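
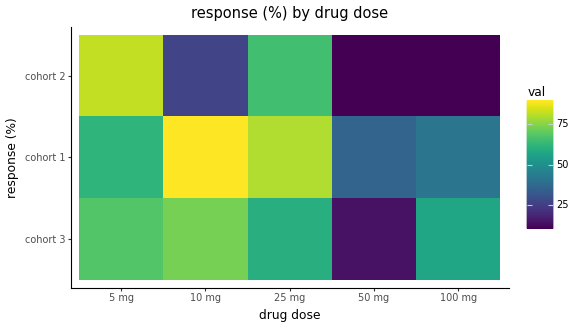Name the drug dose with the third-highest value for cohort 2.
Top 4 for cohort 2: 5 mg ≈ 80, 25 mg ≈ 70, 10 mg ≈ 30, 50 mg ≈ 10.

10 mg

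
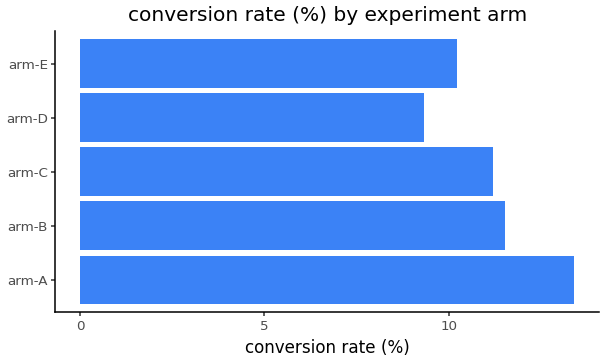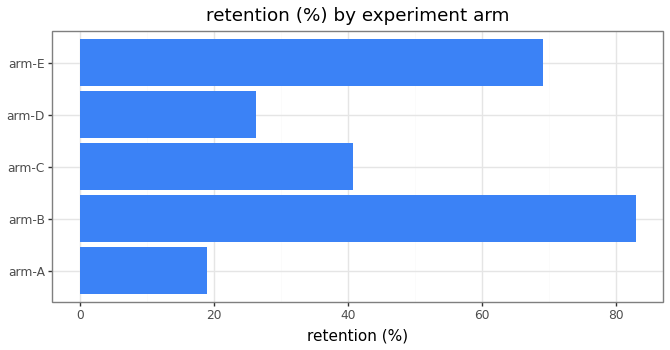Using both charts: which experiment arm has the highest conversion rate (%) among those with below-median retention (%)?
arm-A

Chart 2 median retention (%) ≈ 40; below-median experiment arms: arm-A, arm-D. Among those, arm-A has the highest conversion rate (%) (≈ 14).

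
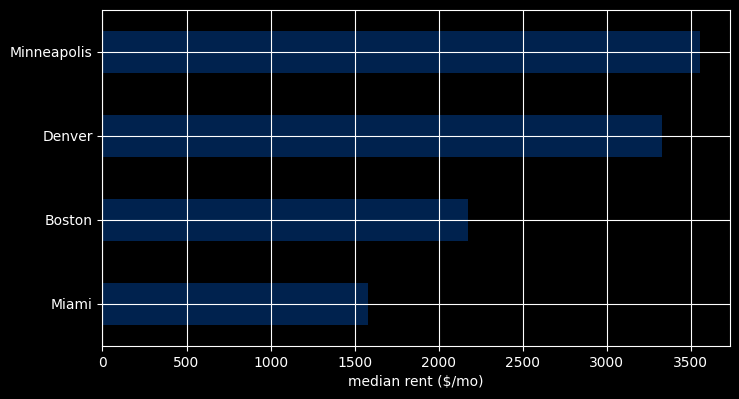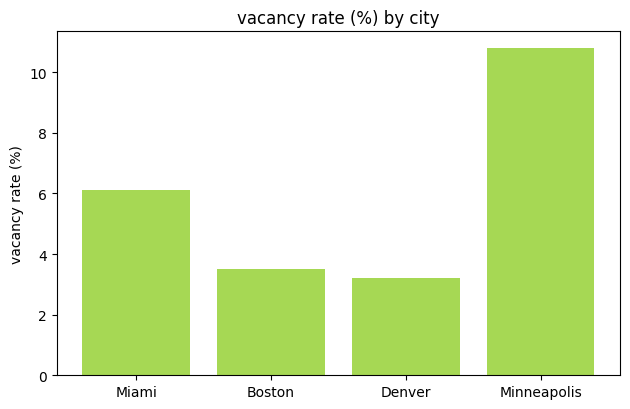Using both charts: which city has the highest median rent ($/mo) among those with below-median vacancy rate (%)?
Denver

Chart 2 median vacancy rate (%) ≈ 5; below-median cities: Boston, Denver. Among those, Denver has the highest median rent ($/mo) (≈ 3500).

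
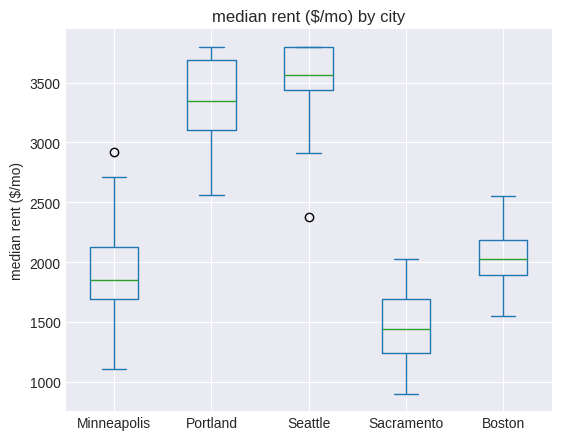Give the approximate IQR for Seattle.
Q3 ≈ 3800, Q1 ≈ 3400; IQR ≈ 400.

≈ 400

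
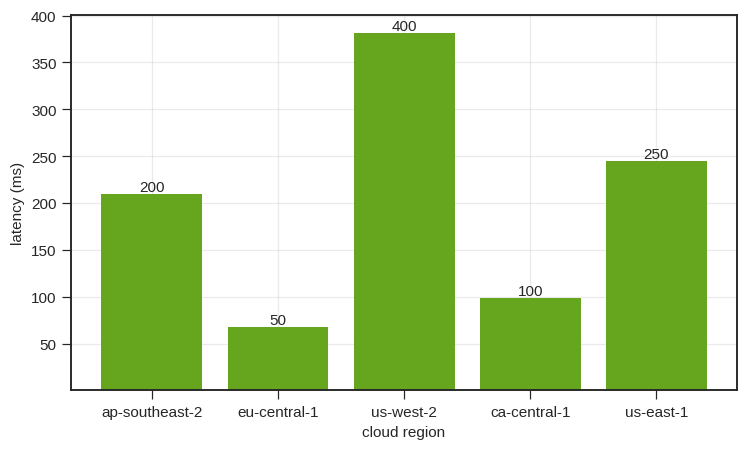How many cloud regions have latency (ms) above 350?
Above 350: us-west-2.

1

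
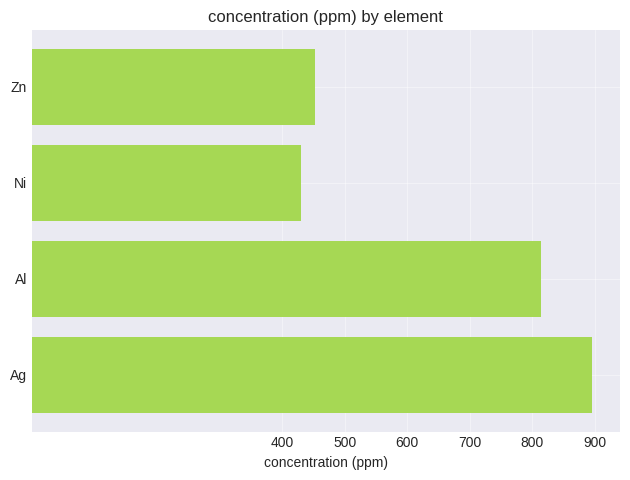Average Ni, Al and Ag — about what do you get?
≈ 700

(400 + 800 + 900) / 3 ≈ 700.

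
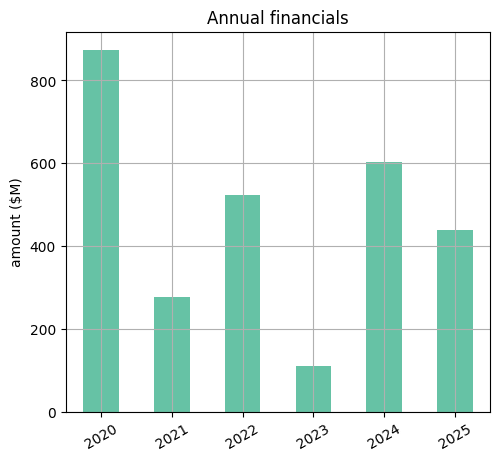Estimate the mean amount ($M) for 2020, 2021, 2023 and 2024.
(900 + 300 + 100 + 600) / 4 ≈ 475.

≈ 475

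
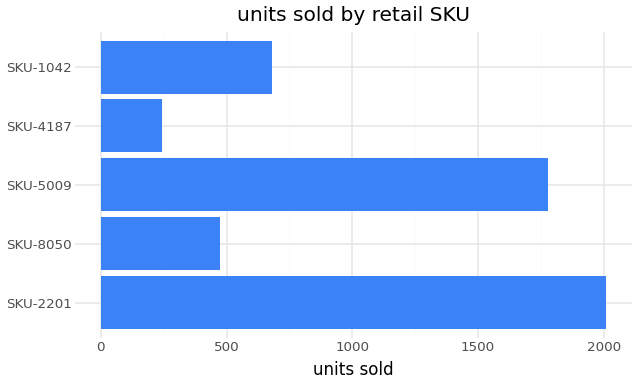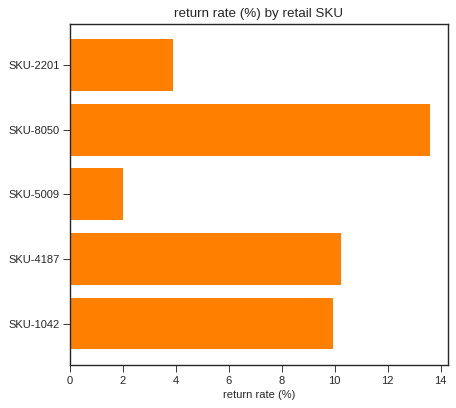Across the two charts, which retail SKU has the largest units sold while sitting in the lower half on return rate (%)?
SKU-2201

Chart 2 median return rate (%) ≈ 10; below-median retail SKUs: SKU-2201, SKU-5009. Among those, SKU-2201 has the highest units sold (≈ 2000).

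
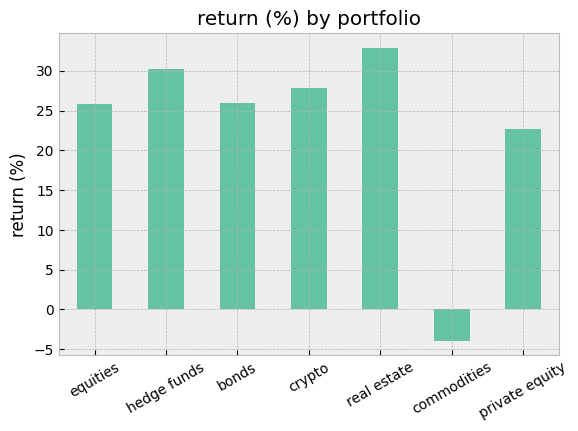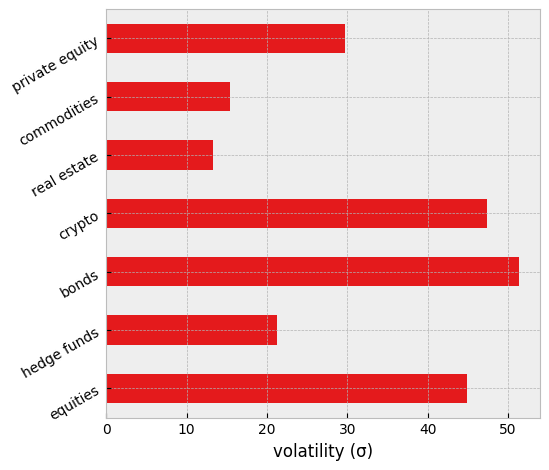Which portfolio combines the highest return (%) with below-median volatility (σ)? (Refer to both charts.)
Chart 2 median volatility (σ) ≈ 30; below-median portfolios: hedge funds, real estate, commodities. Among those, real estate has the highest return (%) (≈ 35).

real estate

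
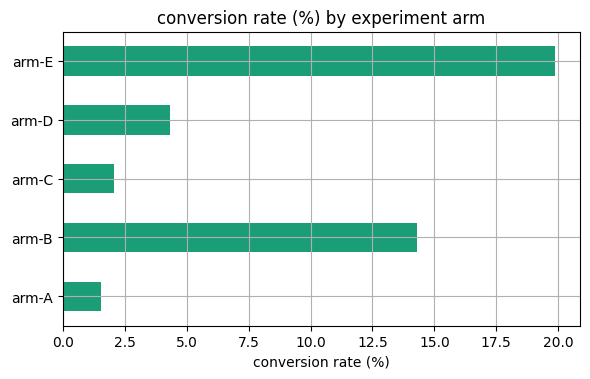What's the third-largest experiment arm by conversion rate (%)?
arm-D

Top 4: arm-E ≈ 20, arm-B ≈ 14, arm-D ≈ 4, arm-C ≈ 2.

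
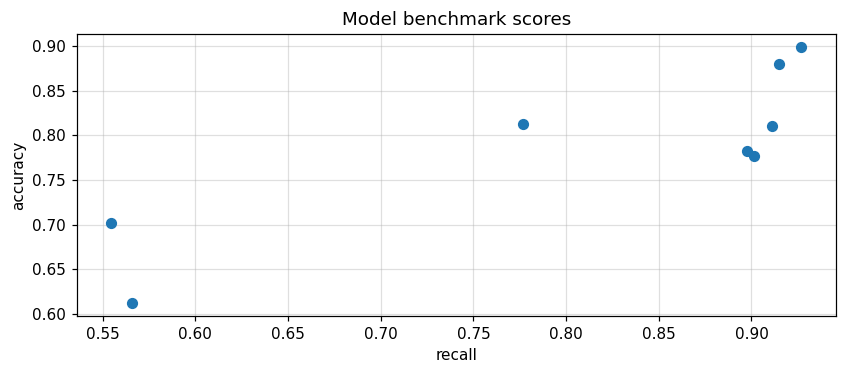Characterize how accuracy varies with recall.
positive, strong

Points are positively correlated; strong (|r| ≈ 0.8).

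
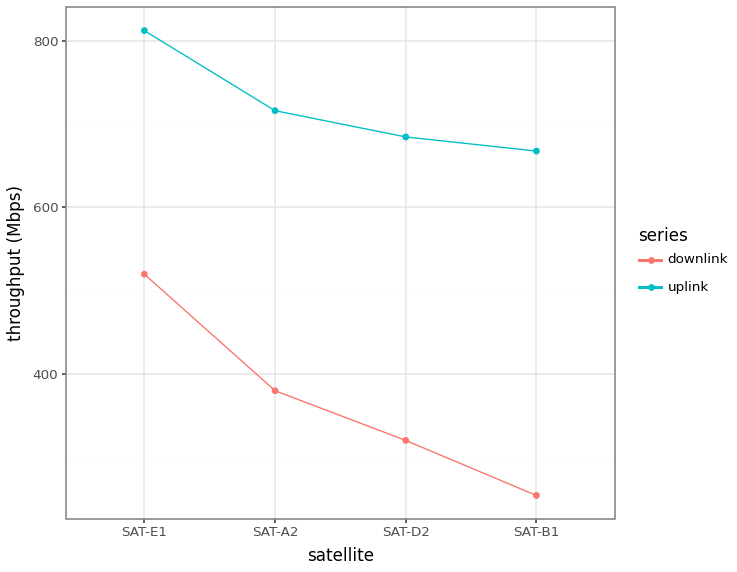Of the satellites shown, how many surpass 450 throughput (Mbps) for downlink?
1

Above 450: SAT-E1.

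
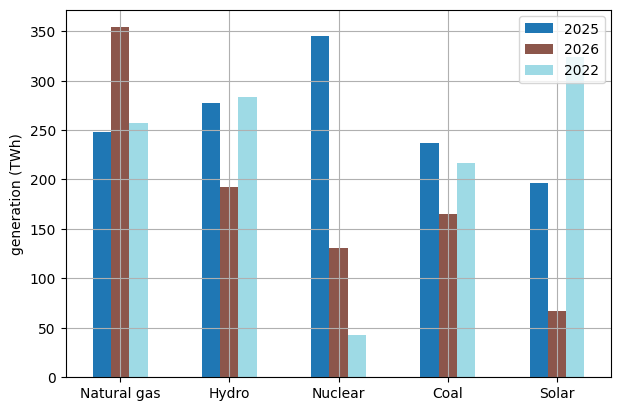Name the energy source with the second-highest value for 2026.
Hydro

Top 3 for 2026: Natural gas ≈ 350, Hydro ≈ 200, Coal ≈ 150.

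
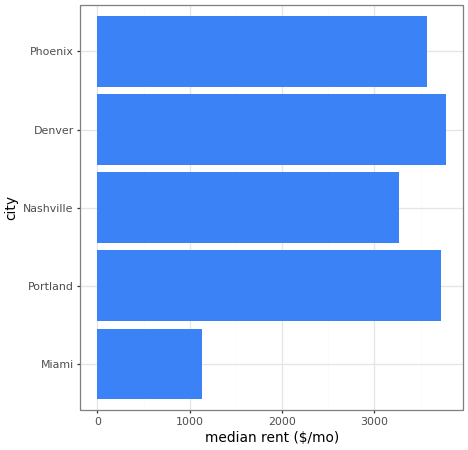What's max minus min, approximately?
Max Denver ≈ 4000, min Miami ≈ 1000; range ≈ 3000.

≈ 3000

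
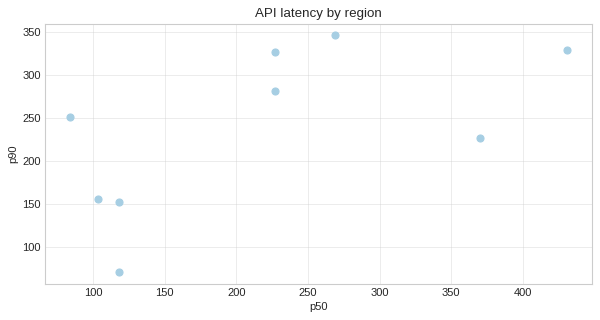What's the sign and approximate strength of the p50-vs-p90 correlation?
positive, moderate

Points are positively correlated; moderate (|r| ≈ 0.6).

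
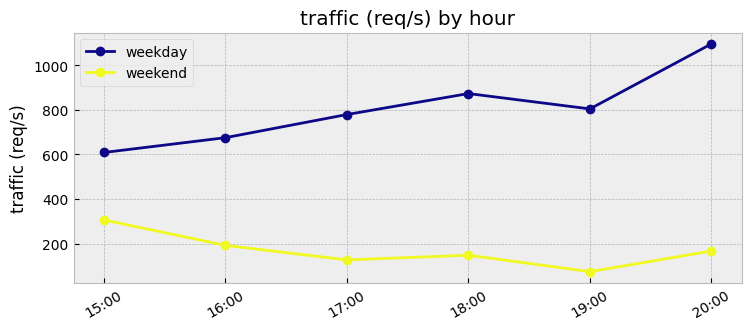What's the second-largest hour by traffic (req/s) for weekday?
18:00

Top 3 for weekday: 20:00 ≈ 1100, 18:00 ≈ 900, 19:00 ≈ 800.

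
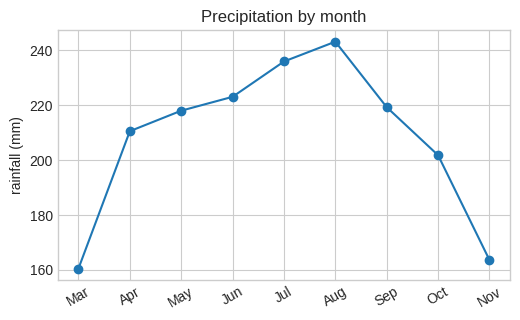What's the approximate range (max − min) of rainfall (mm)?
≈ 80

Max Aug ≈ 240, min Mar ≈ 160; range ≈ 80.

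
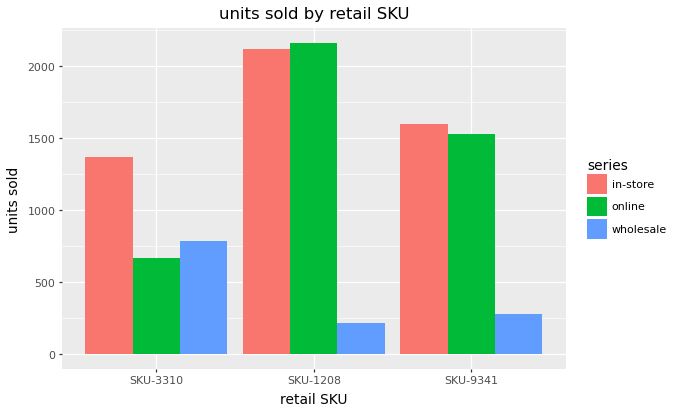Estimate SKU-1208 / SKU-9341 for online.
≈ 1.38×

SKU-1208 ≈ 2200, SKU-9341 ≈ 1600; 2200/1600 ≈ 1.38.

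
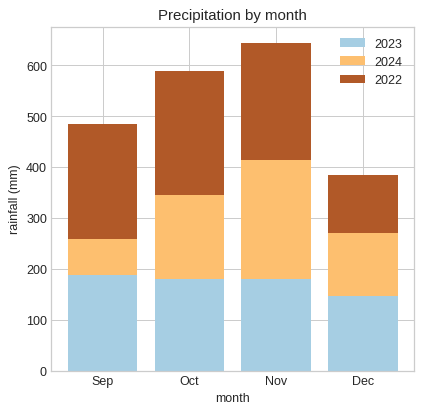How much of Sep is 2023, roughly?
≈ 200

2023 top ≈ 200, bottom ≈ 0; segment ≈ 200.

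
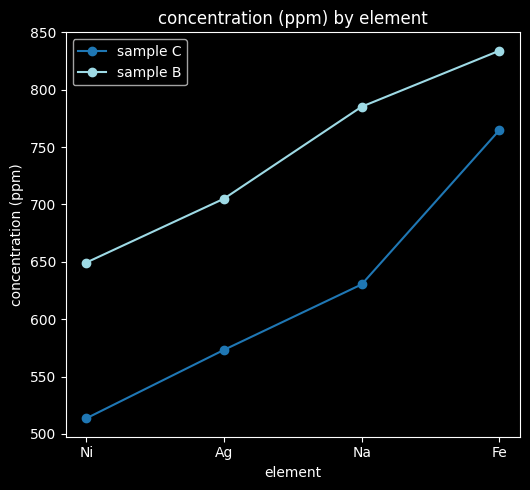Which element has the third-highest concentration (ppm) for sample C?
Top 4 for sample C: Fe ≈ 750, Na ≈ 650, Ag ≈ 550, Ni ≈ 500.

Ag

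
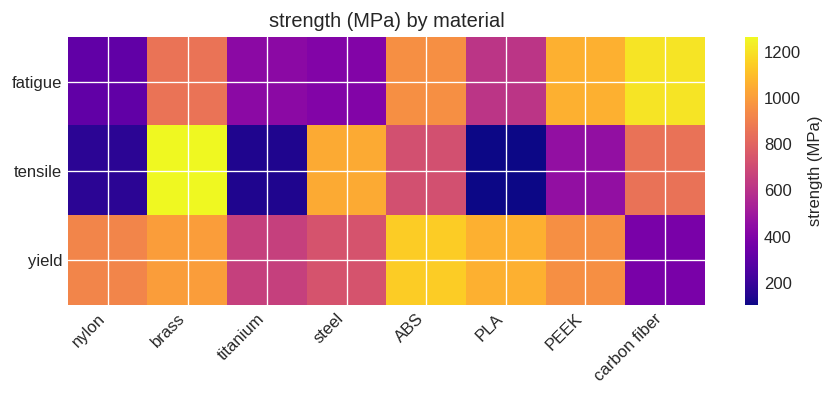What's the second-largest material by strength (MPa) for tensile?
steel

Top 3 for tensile: brass ≈ 1300, steel ≈ 1000, carbon fiber ≈ 900.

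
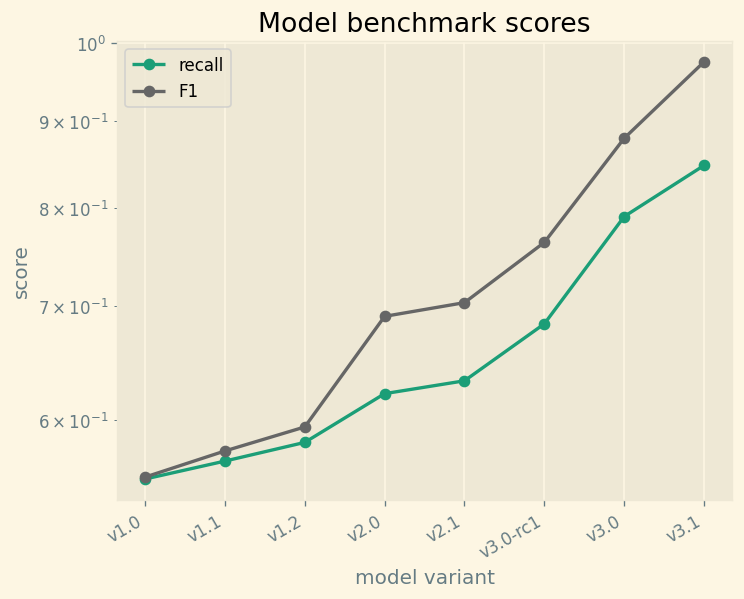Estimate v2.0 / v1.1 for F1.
v2.0 ≈ 0.70, v1.1 ≈ 0.60; 0.70/0.60 ≈ 1.17.

≈ 1.17×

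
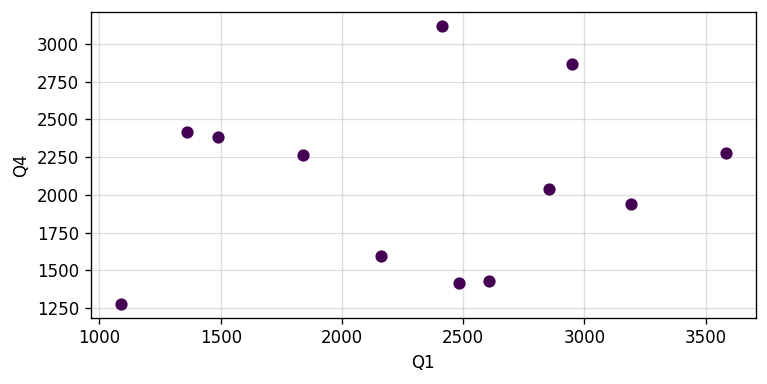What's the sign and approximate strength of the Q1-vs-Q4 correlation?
Points are roughly uncorrelated; weak (|r| ≈ 0.2).

no clear correlation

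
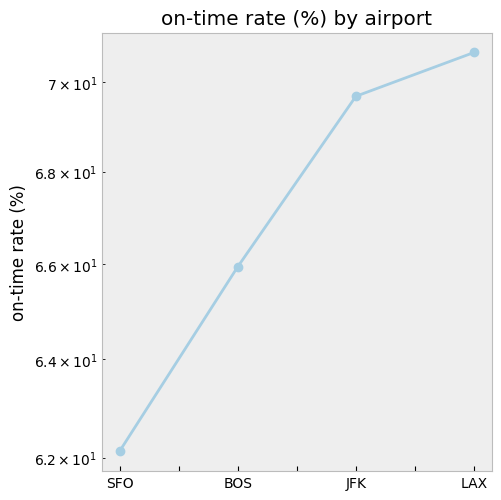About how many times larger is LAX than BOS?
≈ 1.08×

LAX ≈ 71, BOS ≈ 66; 71/66 ≈ 1.08.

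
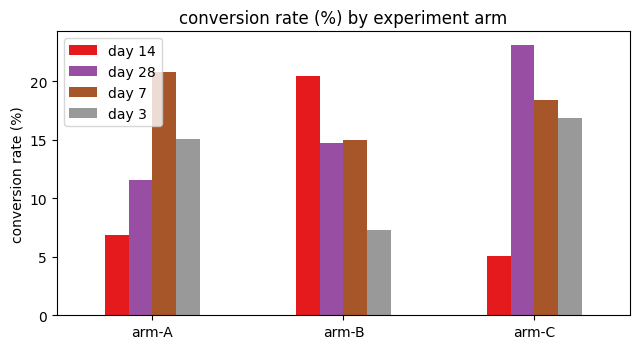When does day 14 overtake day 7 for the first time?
arm-B

arm-A: day 14 ≈ 6 vs day 7 ≈ 20 (not yet); arm-B: day 14 ≈ 20 vs day 7 ≈ 14 (first crossover).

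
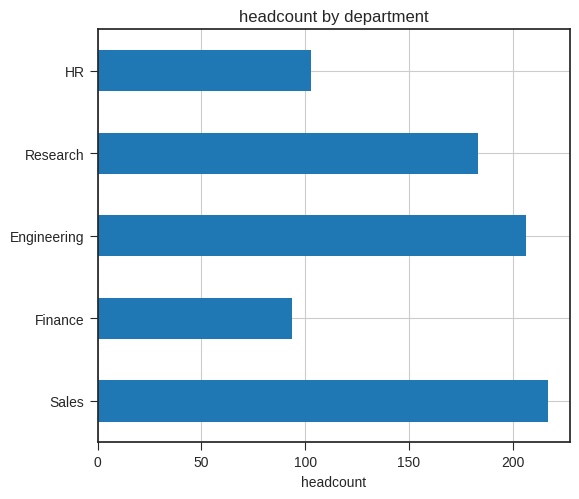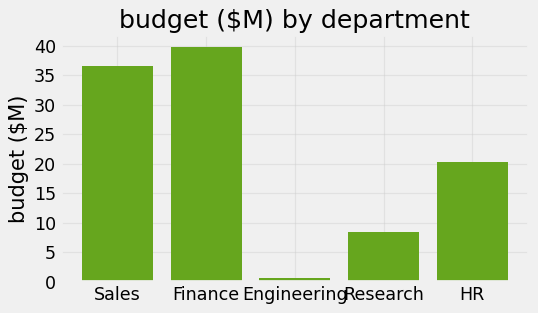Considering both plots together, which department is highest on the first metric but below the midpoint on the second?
Engineering

Chart 2 median budget ($M) ≈ 20; below-median departments: Engineering, Research. Among those, Engineering has the highest headcount (≈ 200).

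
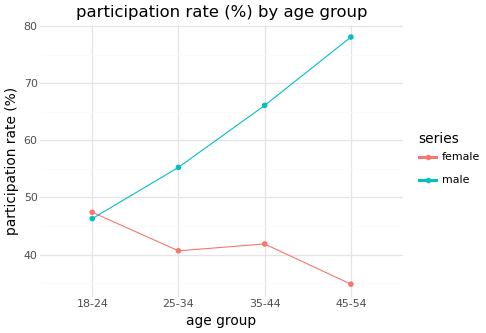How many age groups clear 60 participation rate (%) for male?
2

Above 60: 35-44, 45-54.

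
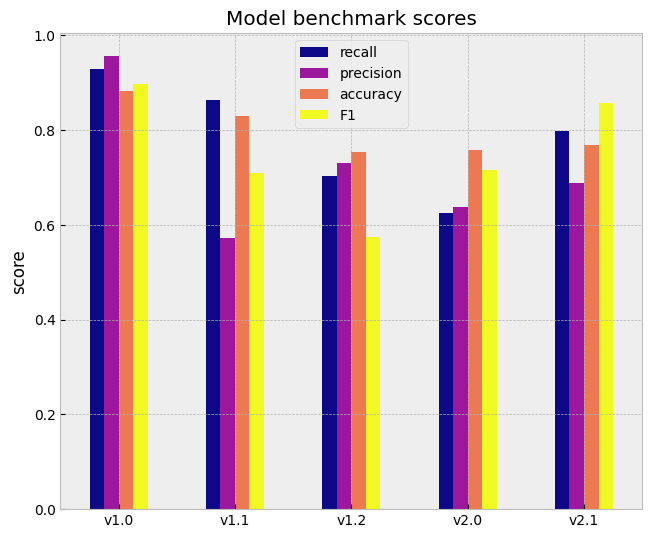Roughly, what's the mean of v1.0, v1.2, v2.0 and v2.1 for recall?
(0.9 + 0.7 + 0.6 + 0.8) / 4 ≈ 0.75.

≈ 0.75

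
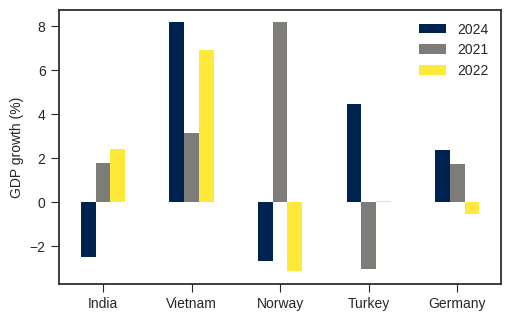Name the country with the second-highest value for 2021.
Top 3 for 2021: Norway ≈ 8, Vietnam ≈ 3, India ≈ 2.

Vietnam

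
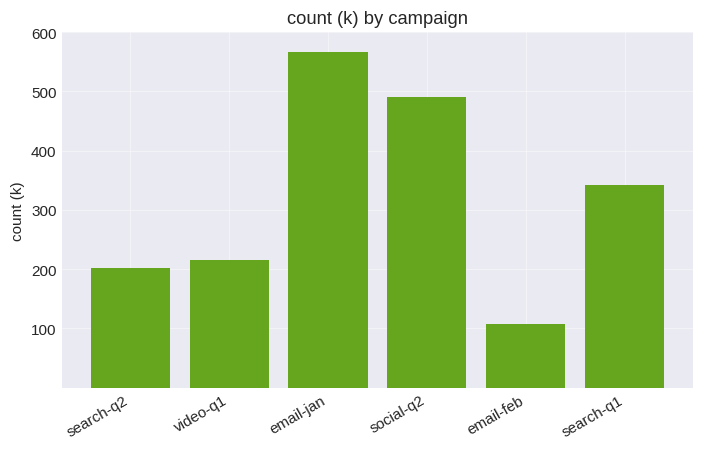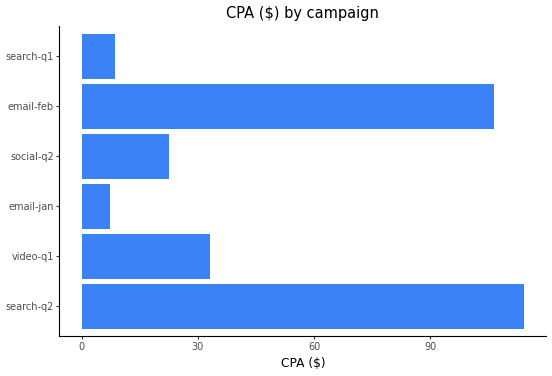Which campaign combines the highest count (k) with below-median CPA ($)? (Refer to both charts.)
email-jan

Chart 2 median CPA ($) ≈ 20; below-median campaigns: email-jan, social-q2, search-q1. Among those, email-jan has the highest count (k) (≈ 600).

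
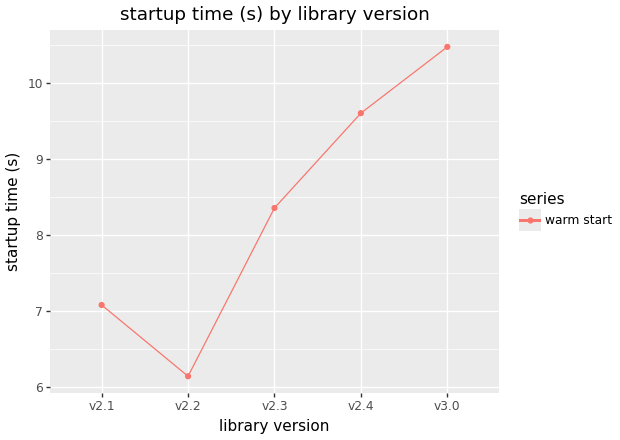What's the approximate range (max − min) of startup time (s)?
≈ 4.5

Max v3.0 ≈ 10.5, min v2.2 ≈ 6.0; range ≈ 4.5.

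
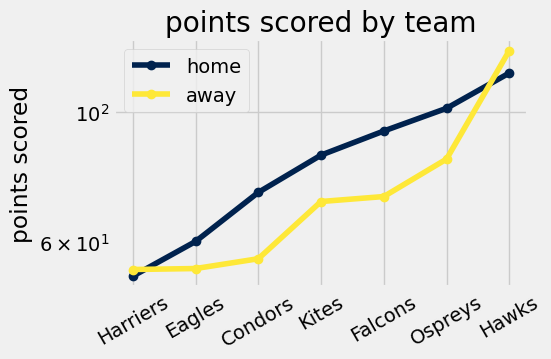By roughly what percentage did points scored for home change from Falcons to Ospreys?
≈ +11.1%

Falcons ≈ 90, Ospreys ≈ 100; (100 − 90) / 90 ≈ +11.1%.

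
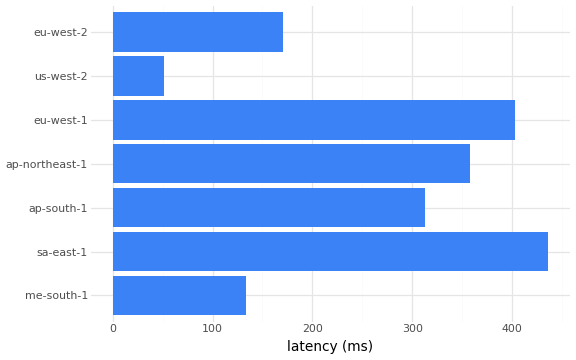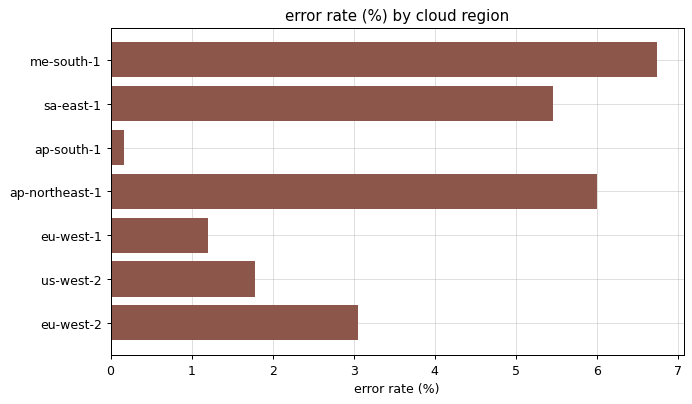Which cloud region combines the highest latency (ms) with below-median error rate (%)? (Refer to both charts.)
eu-west-1

Chart 2 median error rate (%) ≈ 3; below-median cloud regions: ap-south-1, eu-west-1, us-west-2. Among those, eu-west-1 has the highest latency (ms) (≈ 400).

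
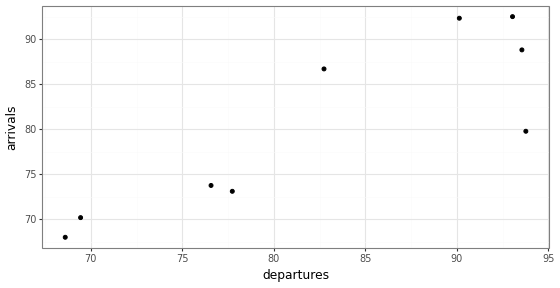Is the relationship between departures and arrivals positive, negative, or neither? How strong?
positive, strong

Points are positively correlated; strong (|r| ≈ 0.9).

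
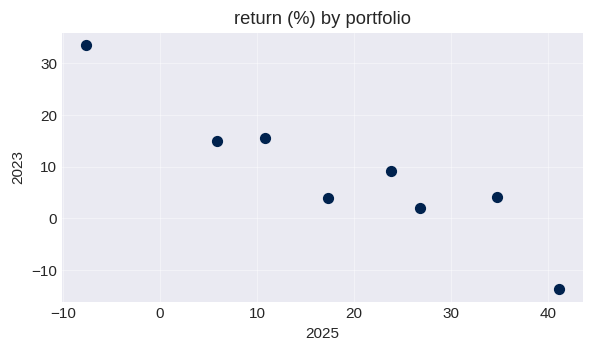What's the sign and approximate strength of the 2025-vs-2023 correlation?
negative, strong

Points are negatively correlated; strong (|r| ≈ 0.9).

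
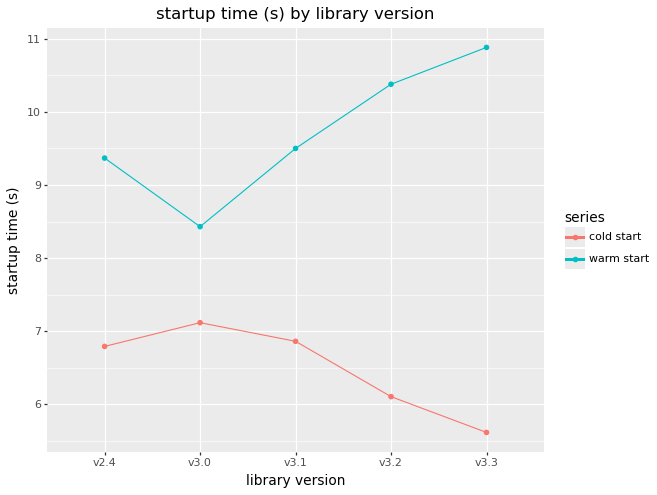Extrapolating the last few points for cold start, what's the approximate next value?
Last three: 7.0, 6.0, 5.5 → slope ≈ -0.75/step → next ≈ 4.75.

≈ 4.75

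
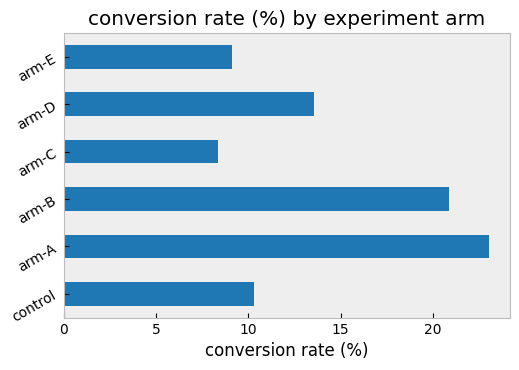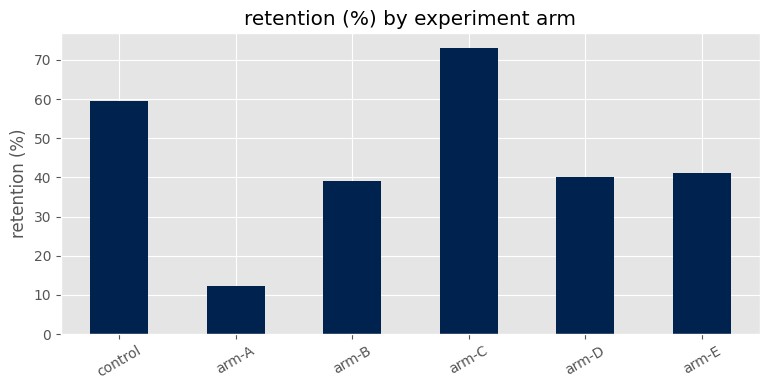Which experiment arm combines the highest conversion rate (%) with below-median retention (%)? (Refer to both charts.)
Chart 2 median retention (%) ≈ 40; below-median experiment arms: arm-A, arm-B, arm-D. Among those, arm-A has the highest conversion rate (%) (≈ 25).

arm-A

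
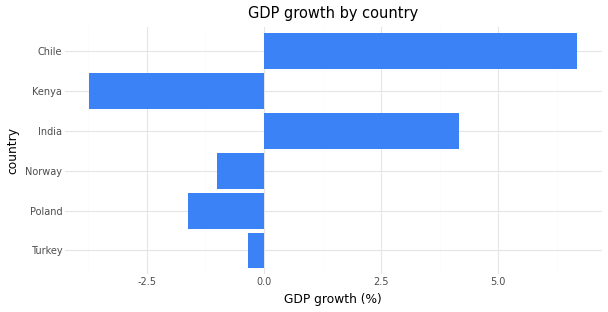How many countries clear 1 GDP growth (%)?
2

Above 1: India, Chile.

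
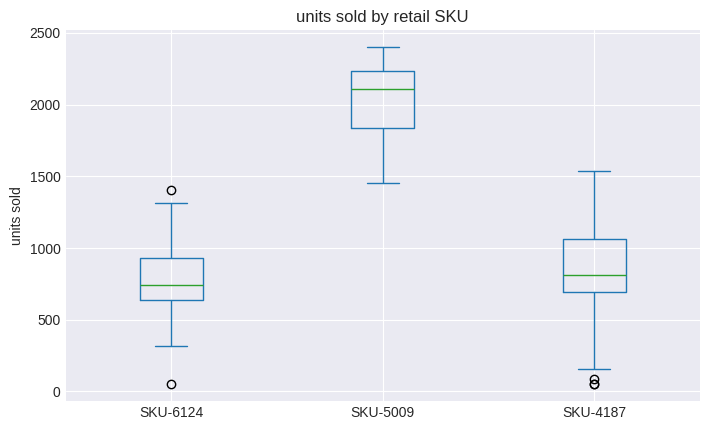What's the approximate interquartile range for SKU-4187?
≈ 400

Q3 ≈ 1000, Q1 ≈ 600; IQR ≈ 400.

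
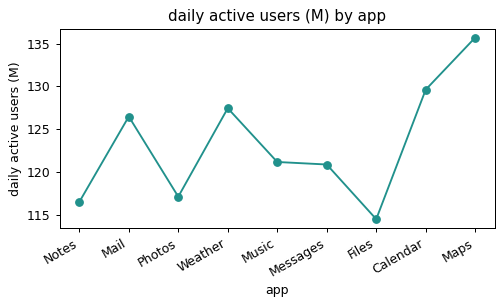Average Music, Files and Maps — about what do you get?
≈ 124

(122 + 114 + 136) / 3 ≈ 124.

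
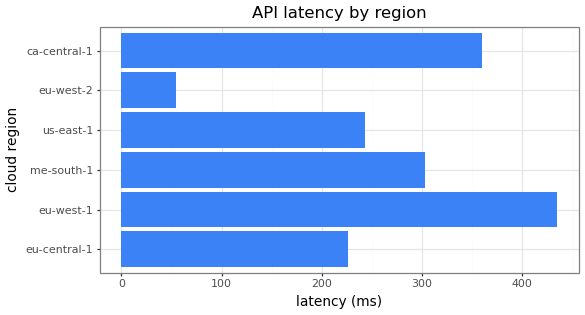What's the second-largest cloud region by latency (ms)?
Top 3: eu-west-1 ≈ 450, ca-central-1 ≈ 350, me-south-1 ≈ 300.

ca-central-1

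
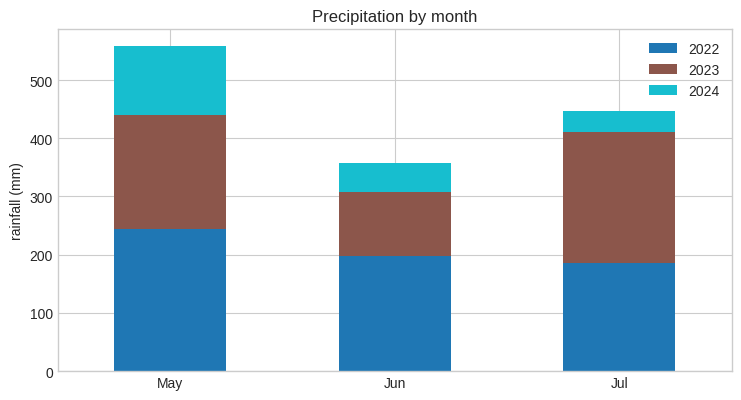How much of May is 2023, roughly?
2023 top ≈ 450, bottom ≈ 250; segment ≈ 200.

≈ 200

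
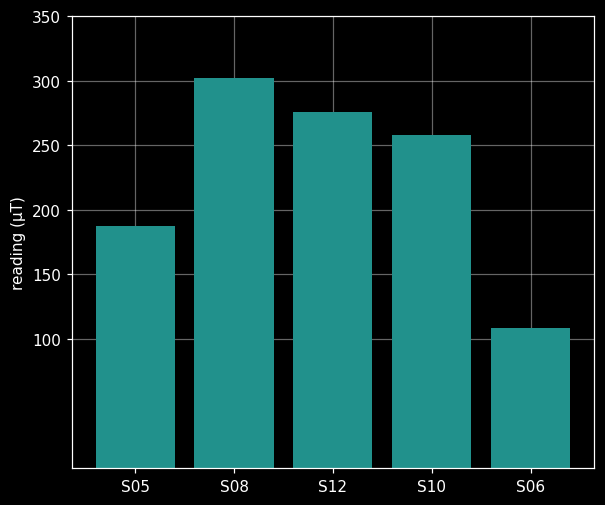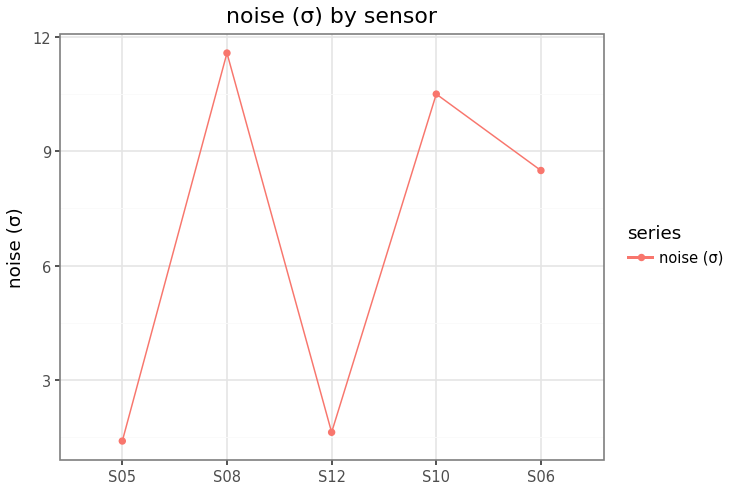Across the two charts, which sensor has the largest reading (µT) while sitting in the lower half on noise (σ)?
S12

Chart 2 median noise (σ) ≈ 8; below-median sensors: S05, S12. Among those, S12 has the highest reading (µT) (≈ 300).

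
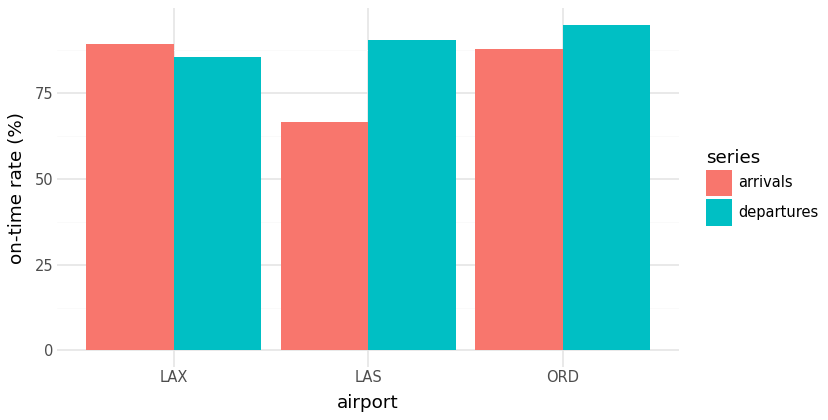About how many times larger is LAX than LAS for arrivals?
≈ 1.29×

LAX ≈ 90, LAS ≈ 70; 90/70 ≈ 1.29.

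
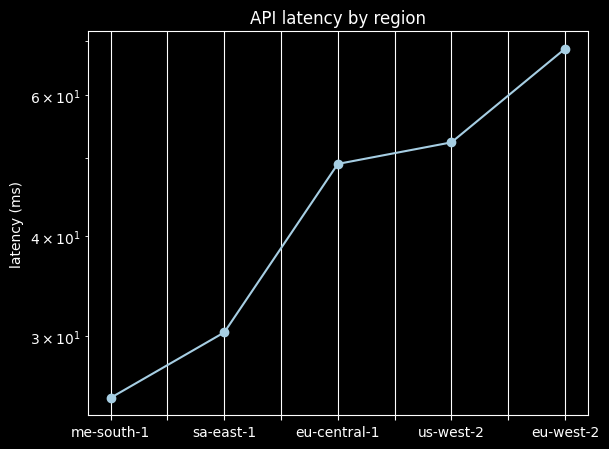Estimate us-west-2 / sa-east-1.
≈ 1.67×

us-west-2 ≈ 50, sa-east-1 ≈ 30; 50/30 ≈ 1.67.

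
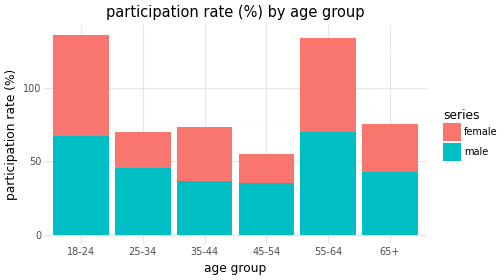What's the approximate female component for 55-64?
female top ≈ 140, bottom ≈ 80; segment ≈ 60.

≈ 60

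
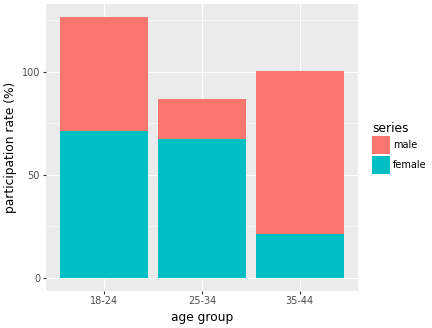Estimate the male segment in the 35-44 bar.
≈ 80

male top ≈ 100, bottom ≈ 20; segment ≈ 80.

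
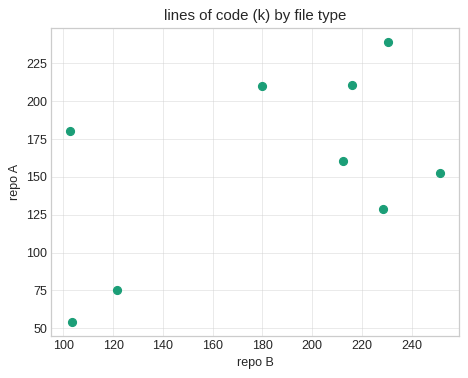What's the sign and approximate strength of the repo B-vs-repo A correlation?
positive, moderate

Points are positively correlated; moderate (|r| ≈ 0.5).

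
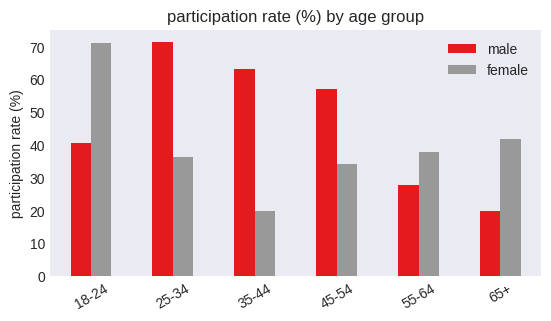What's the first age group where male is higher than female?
25-34

18-24: male ≈ 40 vs female ≈ 70 (not yet); 25-34: male ≈ 70 vs female ≈ 40 (first crossover).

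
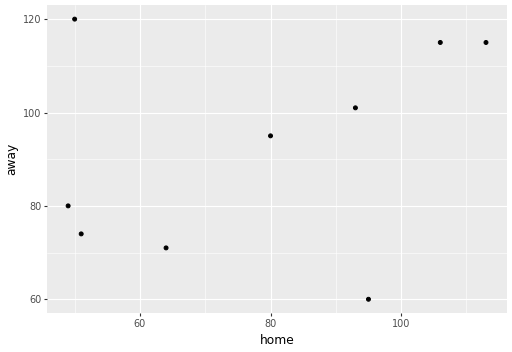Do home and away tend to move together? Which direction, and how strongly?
positive, weak

Points are positively correlated; weak (|r| ≈ 0.3).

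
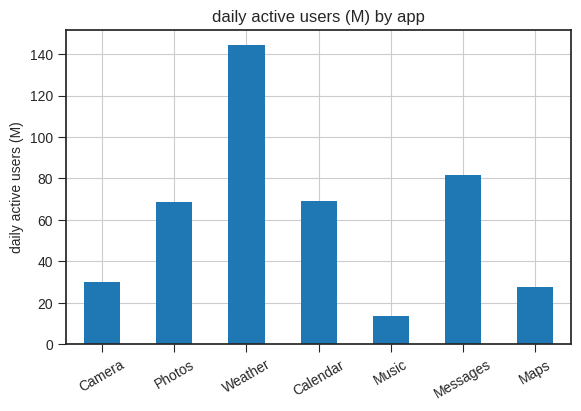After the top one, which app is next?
Messages

Top 3: Weather ≈ 140, Messages ≈ 80, Calendar ≈ 60.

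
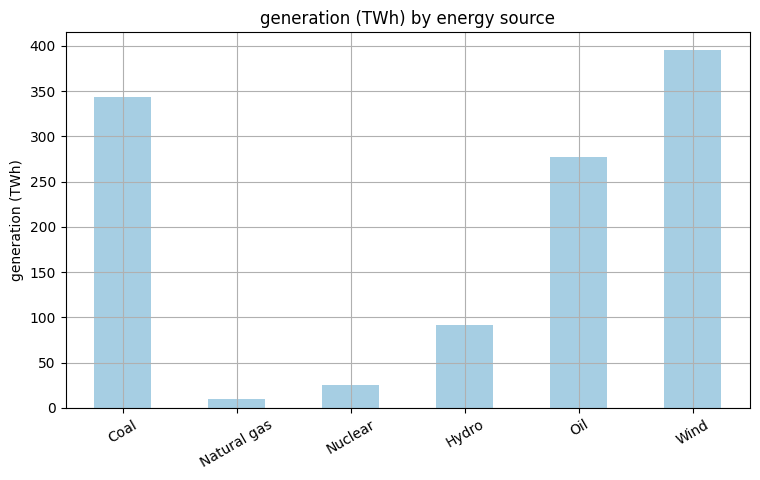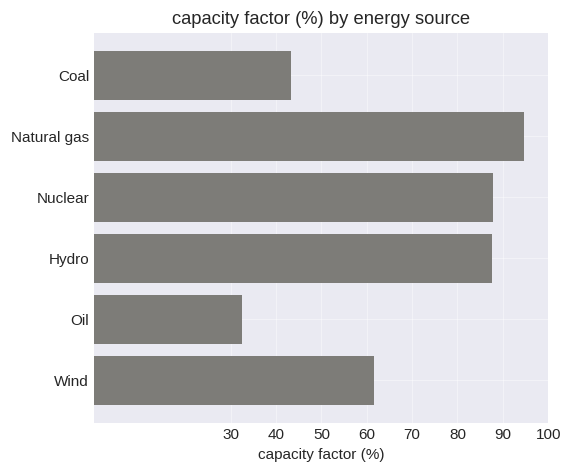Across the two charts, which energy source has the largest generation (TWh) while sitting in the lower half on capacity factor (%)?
Chart 2 median capacity factor (%) ≈ 70; below-median energy sources: Coal, Oil, Wind. Among those, Wind has the highest generation (TWh) (≈ 400).

Wind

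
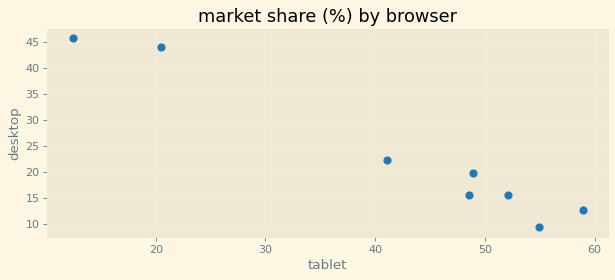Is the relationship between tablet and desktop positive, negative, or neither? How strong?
Points are negatively correlated; strong (|r| ≈ 1.0).

negative, strong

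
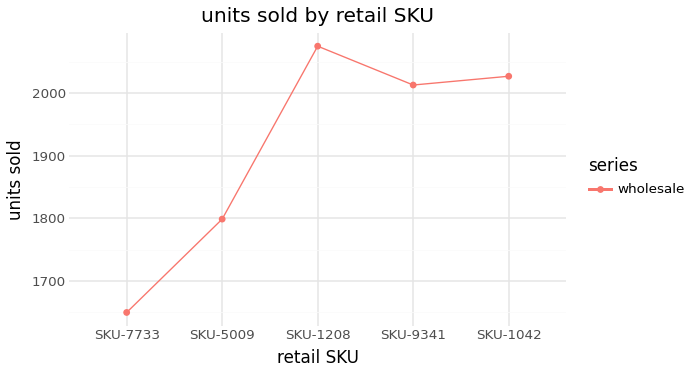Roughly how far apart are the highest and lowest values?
≈ 450

Max SKU-1208 ≈ 2100, min SKU-7733 ≈ 1650; range ≈ 450.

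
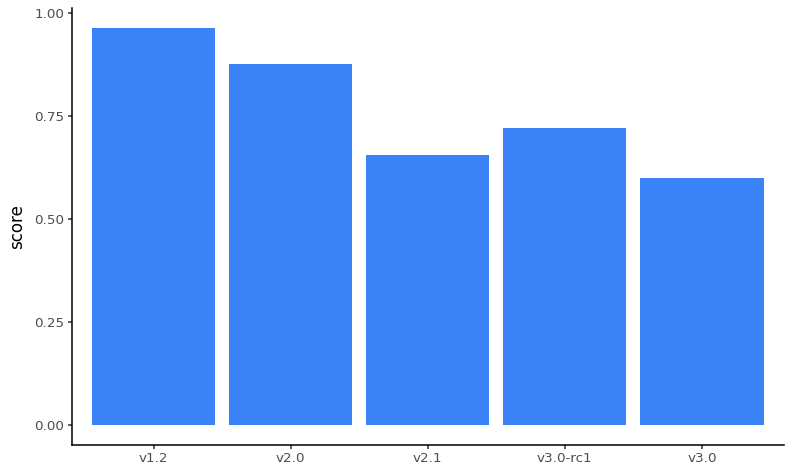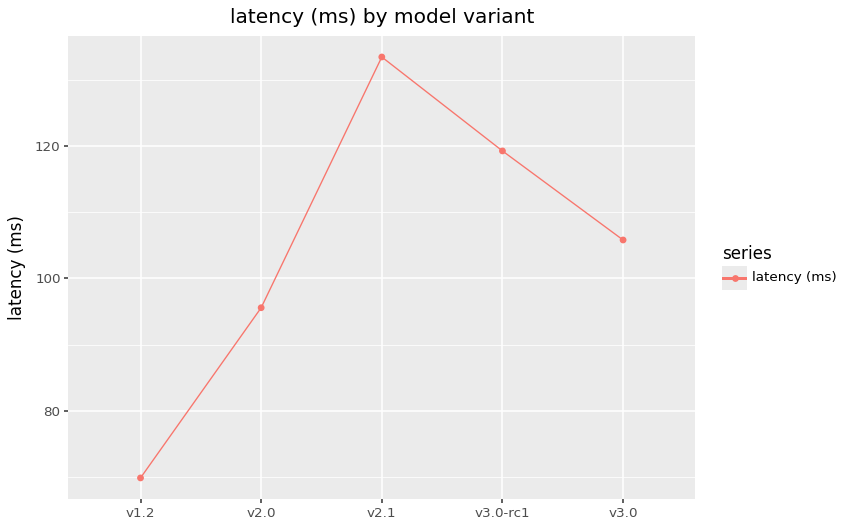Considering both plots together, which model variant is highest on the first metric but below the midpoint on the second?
v1.2

Chart 2 median latency (ms) ≈ 100; below-median model variants: v1.2, v2.0. Among those, v1.2 has the highest score (≈ 1).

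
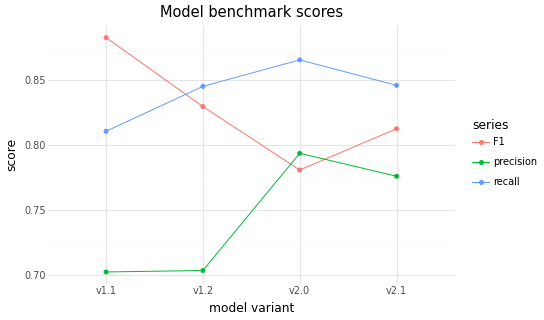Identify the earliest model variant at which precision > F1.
v2.0

v1.2: precision ≈ 0.70 vs F1 ≈ 0.82 (not yet); v2.0: precision ≈ 0.80 vs F1 ≈ 0.78 (first crossover).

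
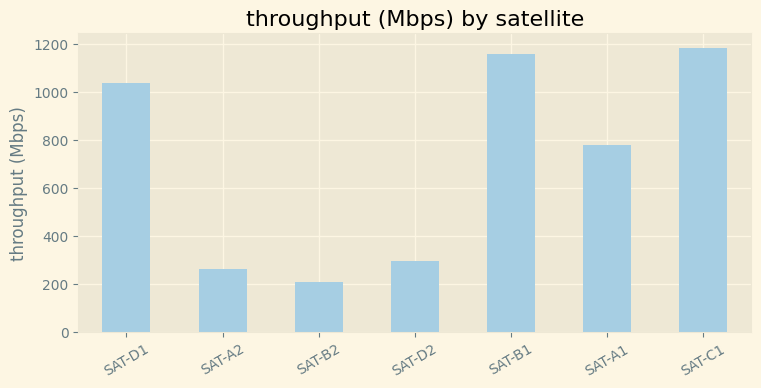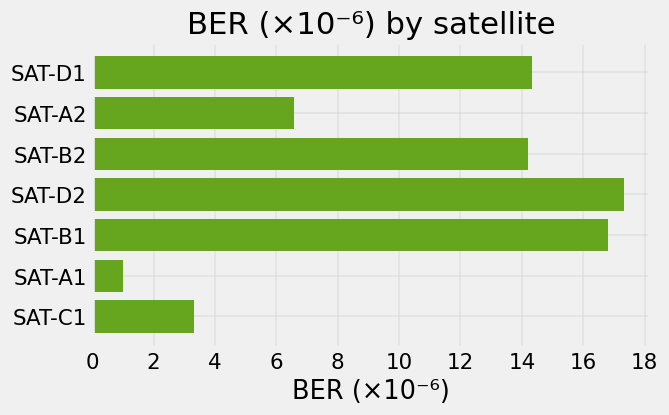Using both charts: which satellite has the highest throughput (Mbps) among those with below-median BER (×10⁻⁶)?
SAT-C1

Chart 2 median BER (×10⁻⁶) ≈ 14; below-median satellites: SAT-A2, SAT-A1, SAT-C1. Among those, SAT-C1 has the highest throughput (Mbps) (≈ 1200).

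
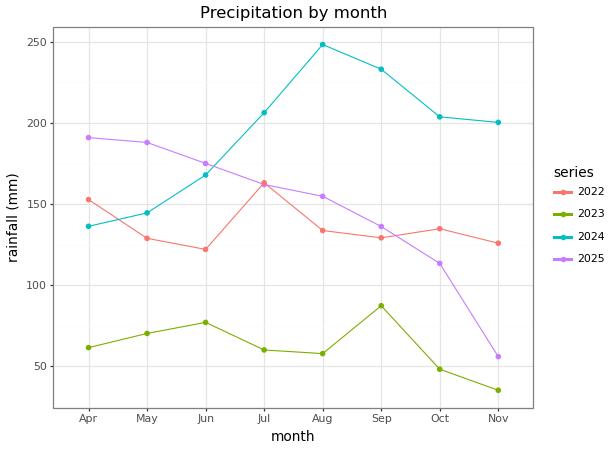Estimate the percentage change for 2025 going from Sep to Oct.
≈ -14.3%

Sep ≈ 140, Oct ≈ 120; (120 − 140) / 140 ≈ -14.3%.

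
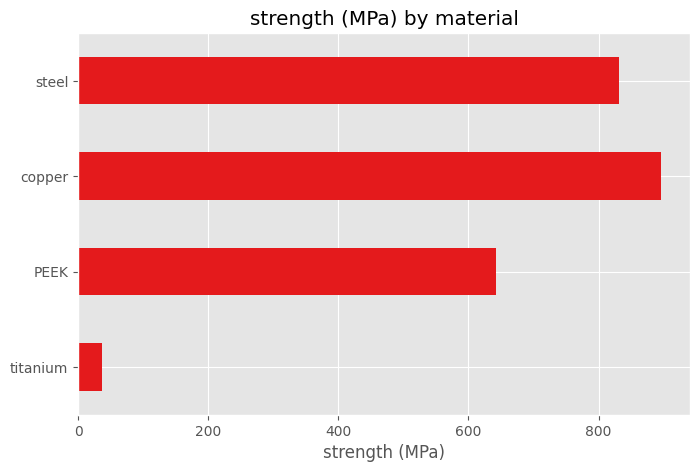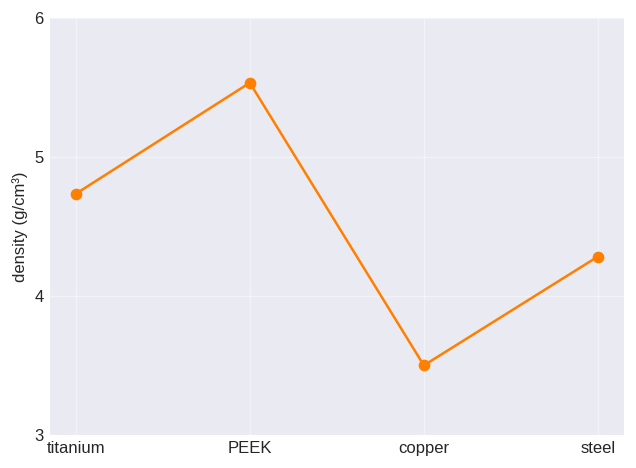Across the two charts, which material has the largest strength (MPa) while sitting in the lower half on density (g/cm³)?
copper

Chart 2 median density (g/cm³) ≈ 5; below-median materials: copper, steel. Among those, copper has the highest strength (MPa) (≈ 900).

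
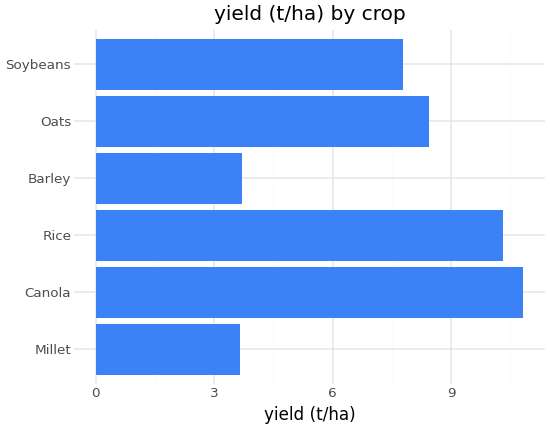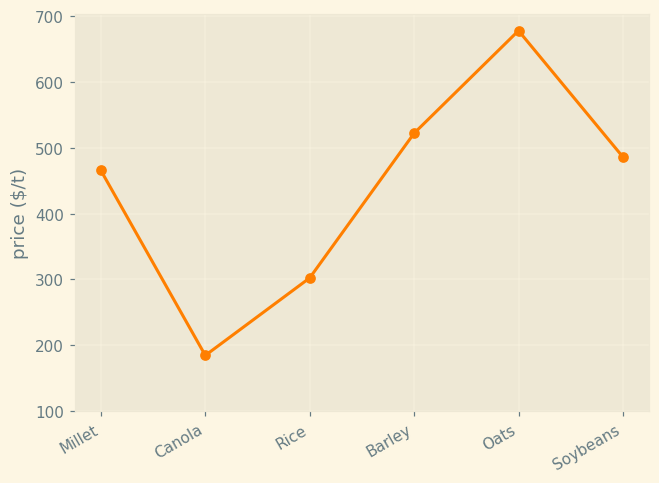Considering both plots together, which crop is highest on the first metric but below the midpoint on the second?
Canola

Chart 2 median price ($/t) ≈ 500; below-median crops: Millet, Canola, Rice. Among those, Canola has the highest yield (t/ha) (≈ 11).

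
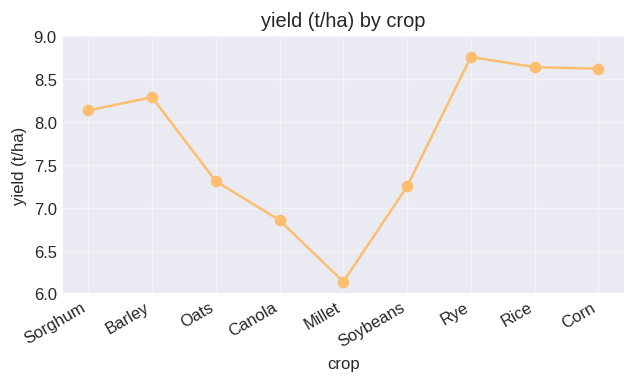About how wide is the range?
≈ 3.0

Max Rye ≈ 9.0, min Millet ≈ 6.0; range ≈ 3.0.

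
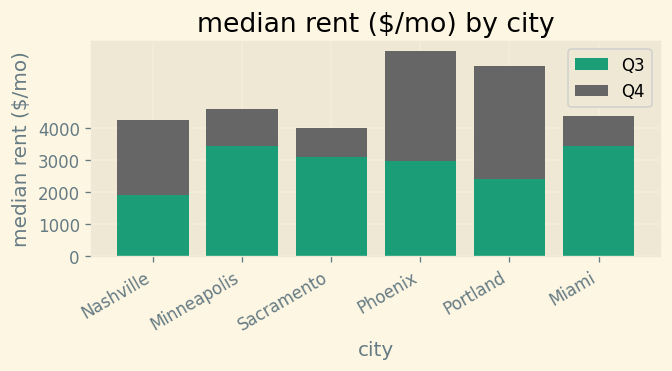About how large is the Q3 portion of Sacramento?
≈ 3000

Q3 top ≈ 3000, bottom ≈ 0; segment ≈ 3000.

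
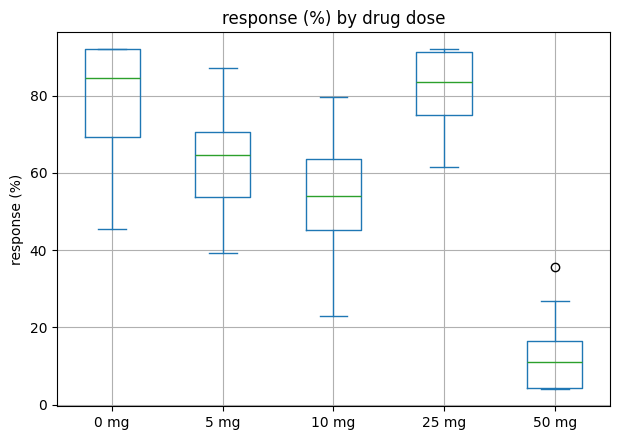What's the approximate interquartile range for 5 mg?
Q3 ≈ 70, Q1 ≈ 50; IQR ≈ 20.

≈ 20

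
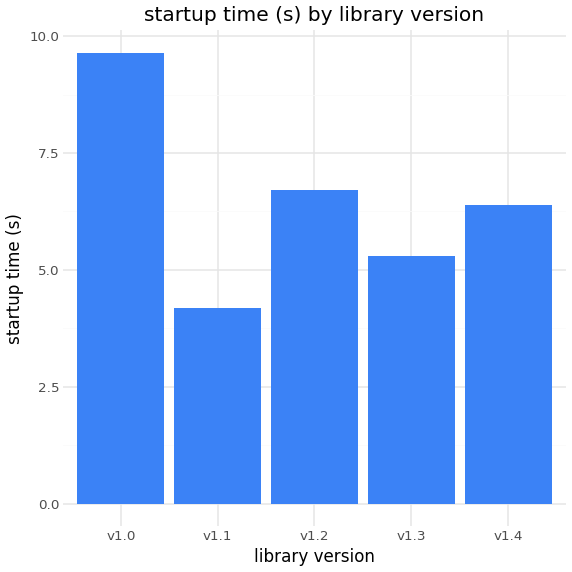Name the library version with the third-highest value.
Top 4: v1.0 ≈ 10, v1.2 ≈ 7, v1.4 ≈ 6, v1.3 ≈ 5.

v1.4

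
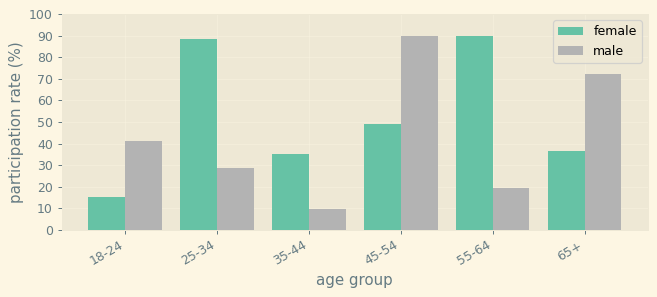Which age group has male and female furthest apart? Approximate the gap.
55-64: male ≈ 20, female ≈ 90 → gap ≈ 70. Next-largest (25-34) is only ≈ 60.

55-64, ≈ 70 %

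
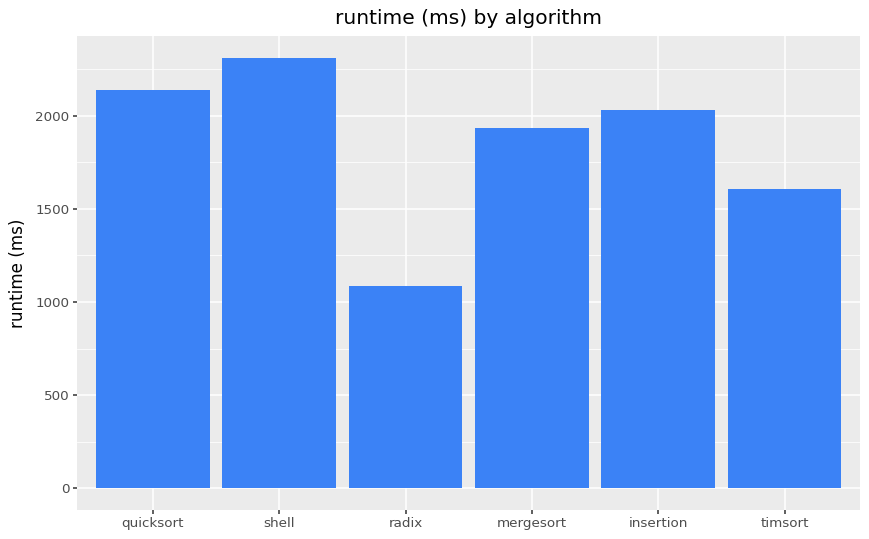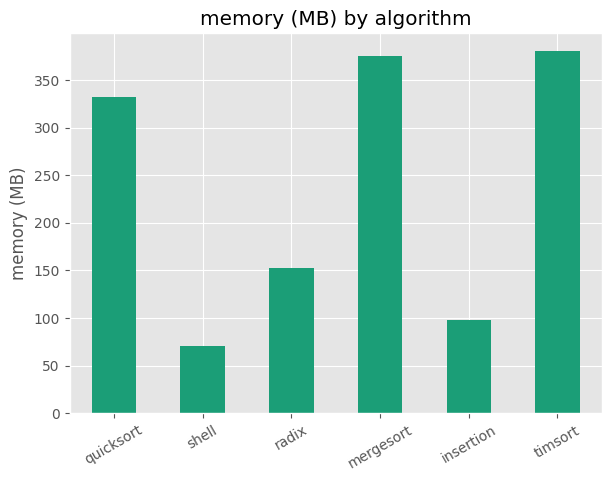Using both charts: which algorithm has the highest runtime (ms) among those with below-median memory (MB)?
Chart 2 median memory (MB) ≈ 250; below-median algorithms: shell, radix, insertion. Among those, shell has the highest runtime (ms) (≈ 2500).

shell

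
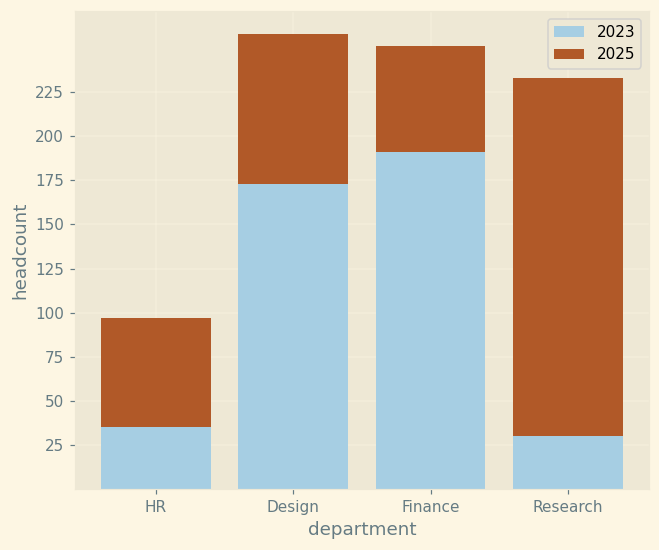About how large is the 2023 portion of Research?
≈ 25

2023 top ≈ 25, bottom ≈ 0; segment ≈ 25.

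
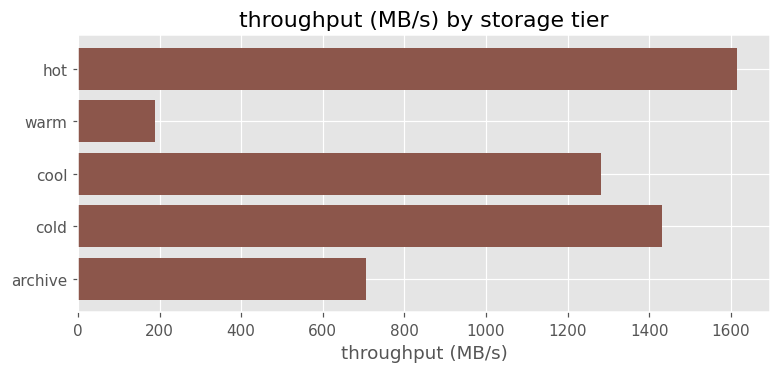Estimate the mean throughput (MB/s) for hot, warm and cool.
≈ 1000

(1600 + 200 + 1200) / 3 ≈ 1000.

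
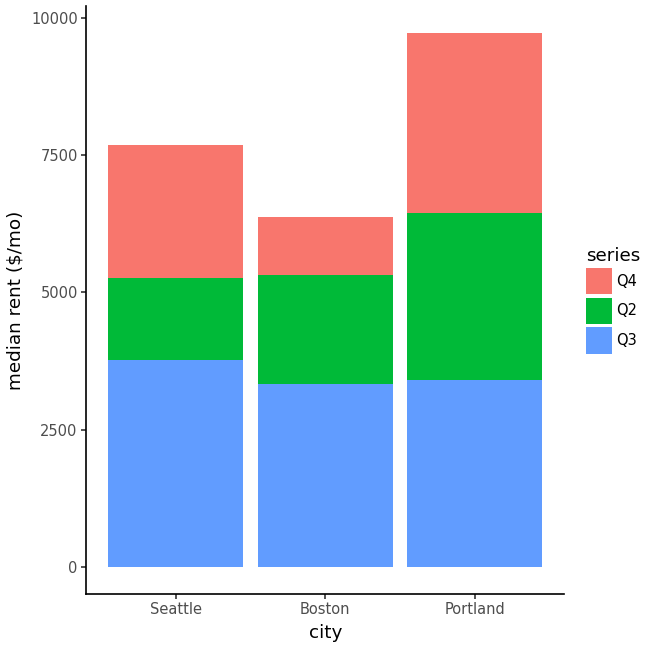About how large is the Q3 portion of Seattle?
Q3 top ≈ 4000, bottom ≈ 0; segment ≈ 4000.

≈ 4000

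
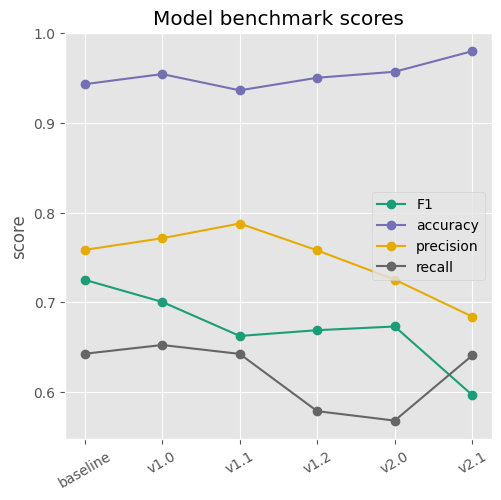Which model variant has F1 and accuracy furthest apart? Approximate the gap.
v2.1: F1 ≈ 0.60, accuracy ≈ 1.00 → gap ≈ 0.40. Next-largest (v2.0) is only ≈ 0.30.

v2.1, ≈ 0.40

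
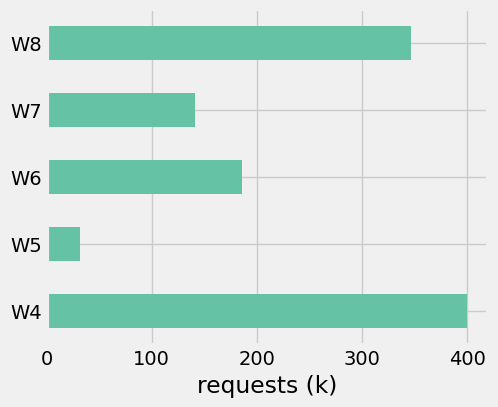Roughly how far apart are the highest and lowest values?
Max W4 ≈ 400, min W5 ≈ 50; range ≈ 350.

≈ 350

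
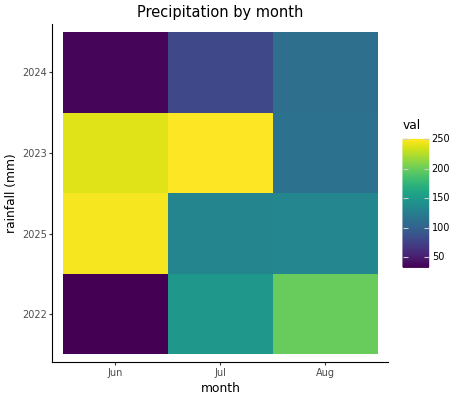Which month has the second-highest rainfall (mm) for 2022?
Jul

Top 3 for 2022: Aug ≈ 200, Jul ≈ 140, Jun ≈ 40.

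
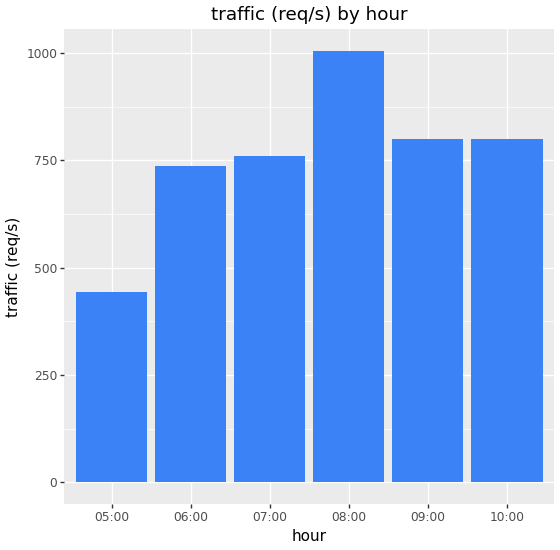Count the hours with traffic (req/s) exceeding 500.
5

Above 500: 06:00, 07:00, 08:00, 09:00, 10:00.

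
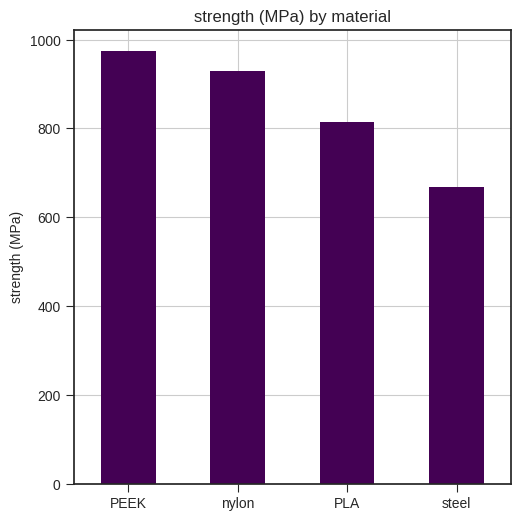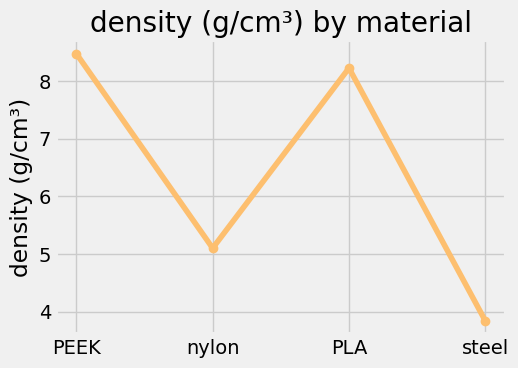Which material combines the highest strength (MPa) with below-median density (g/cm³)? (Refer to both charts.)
Chart 2 median density (g/cm³) ≈ 7; below-median materials: nylon, steel. Among those, nylon has the highest strength (MPa) (≈ 900).

nylon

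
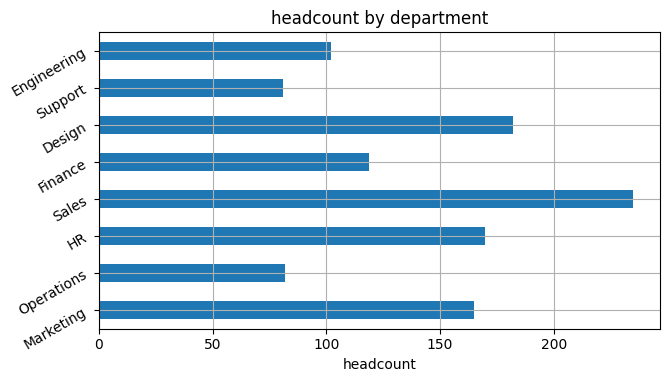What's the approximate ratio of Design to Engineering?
≈ 1.8×

Design ≈ 180, Engineering ≈ 100; 180/100 ≈ 1.8.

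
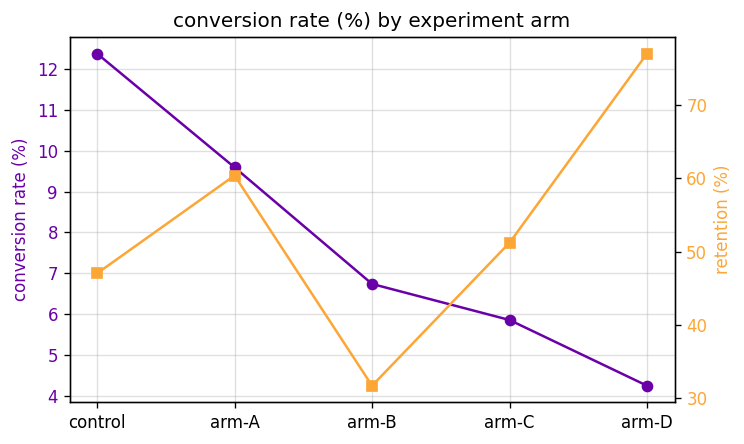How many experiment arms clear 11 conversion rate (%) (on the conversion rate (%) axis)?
Above 11: control.

1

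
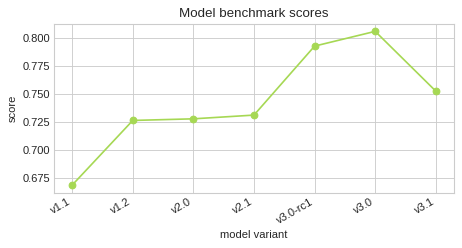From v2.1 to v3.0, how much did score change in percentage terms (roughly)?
v2.1 ≈ 0.74, v3.0 ≈ 0.80; (0.80 − 0.74) / 0.74 ≈ +8.1%.

≈ +8.1%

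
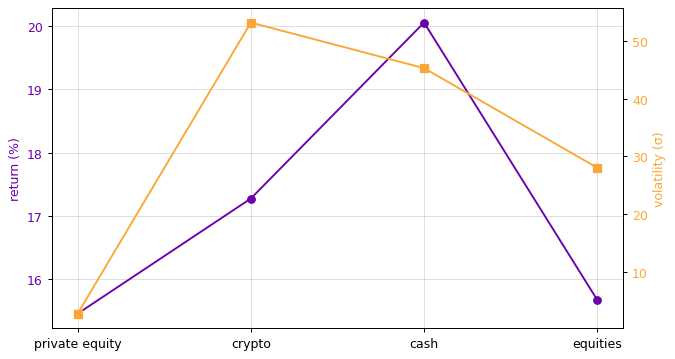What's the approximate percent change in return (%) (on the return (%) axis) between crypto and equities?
crypto ≈ 17.5, equities ≈ 15.5; (15.5 − 17.5) / 17.5 ≈ -11.4%.

≈ -11.4%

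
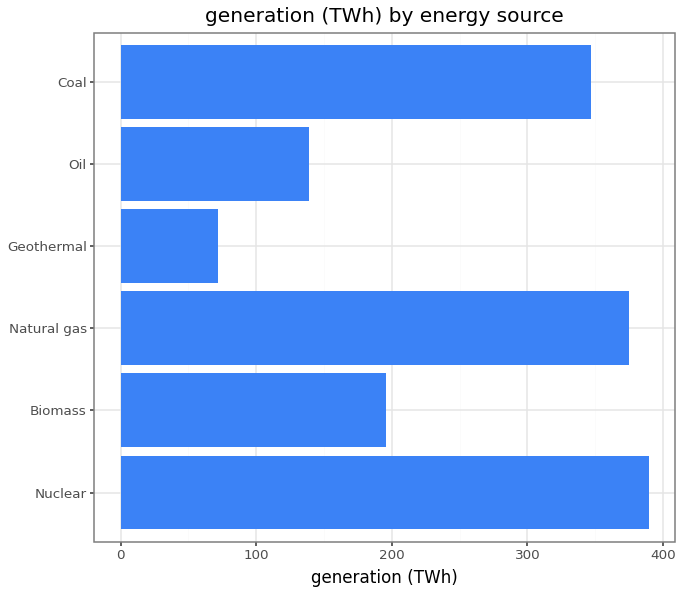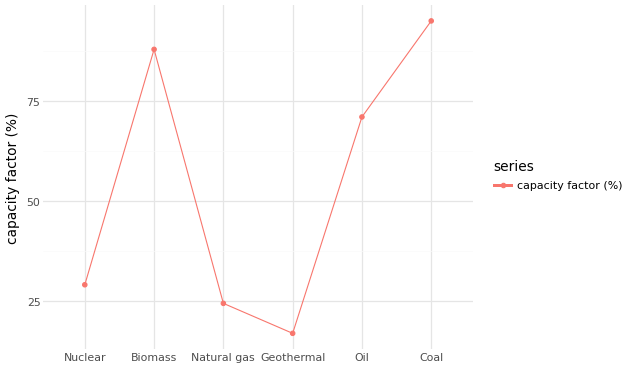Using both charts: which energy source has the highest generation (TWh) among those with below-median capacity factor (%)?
Nuclear

Chart 2 median capacity factor (%) ≈ 50; below-median energy sources: Nuclear, Natural gas, Geothermal. Among those, Nuclear has the highest generation (TWh) (≈ 400).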